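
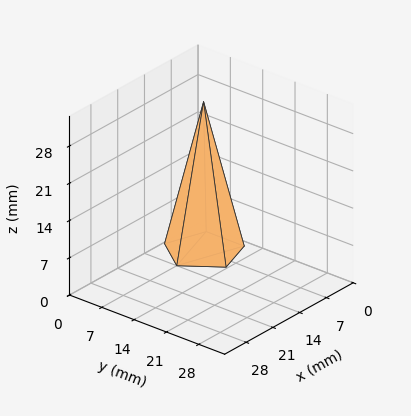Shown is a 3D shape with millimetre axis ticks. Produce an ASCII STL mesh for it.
Reading the render: the shape is a regular 5-sided pyramid, base circumscribed radius ≈ 7 mm, apex at z ≈ 28 mm (dimensions read to the nearest mm from the axis ticks). For the STL, each face is triangulated and given an outward normal.

solid part
  facet normal 0.0000 0.0000 -1.0000
    outer loop
      vertex 1.34 11.11 0.00
      vertex 9.16 13.66 0.00
      vertex 14.00 7.00 0.00
    endloop
  endfacet
  facet normal 0.0000 0.0000 -1.0000
    outer loop
      vertex 1.34 2.89 0.00
      vertex 1.34 11.11 0.00
      vertex 14.00 7.00 0.00
    endloop
  endfacet
  facet normal 0.0000 0.0000 -1.0000
    outer loop
      vertex 9.16 0.34 0.00
      vertex 1.34 2.89 0.00
      vertex 14.00 7.00 0.00
    endloop
  endfacet
  facet normal 0.7929 0.5762 0.1982
    outer loop
      vertex 14.00 7.00 0.00
      vertex 9.16 13.66 0.00
      vertex 7.00 7.00 28.00
    endloop
  endfacet
  facet normal -0.3039 0.9319 0.1982
    outer loop
      vertex 9.16 13.66 0.00
      vertex 1.34 11.11 0.00
      vertex 7.00 7.00 28.00
    endloop
  endfacet
  facet normal -0.9802 0.0000 0.1981
    outer loop
      vertex 1.34 11.11 0.00
      vertex 1.34 2.89 0.00
      vertex 7.00 7.00 28.00
    endloop
  endfacet
  facet normal -0.3039 -0.9319 0.1982
    outer loop
      vertex 1.34 2.89 0.00
      vertex 9.16 0.34 0.00
      vertex 7.00 7.00 28.00
    endloop
  endfacet
  facet normal 0.7929 -0.5762 0.1982
    outer loop
      vertex 9.16 0.34 0.00
      vertex 14.00 7.00 0.00
      vertex 7.00 7.00 28.00
    endloop
  endfacet
endsolid part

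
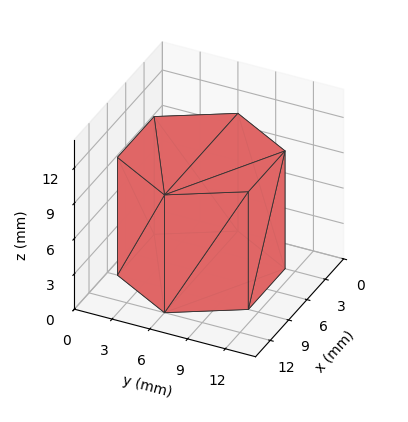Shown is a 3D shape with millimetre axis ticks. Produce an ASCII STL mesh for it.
Reading the render: the shape is a regular 6-sided prism (a cylinder approximated with 6 flat sides), circumscribed radius ≈ 6 mm, height ≈ 10 mm (dimensions read to the nearest mm from the axis ticks). For the STL, each face is triangulated and given an outward normal.

solid part
  facet normal 0.0000 0.0000 -1.0000
    outer loop
      vertex 3.0 11.2 0.0
      vertex 9.0 11.2 0.0
      vertex 12.0 6.0 0.0
    endloop
  endfacet
  facet normal 0.0000 0.0000 -1.0000
    outer loop
      vertex 0.0 6.0 0.0
      vertex 3.0 11.2 0.0
      vertex 12.0 6.0 0.0
    endloop
  endfacet
  facet normal 0.0000 0.0000 -1.0000
    outer loop
      vertex 3.0 0.8 0.0
      vertex 0.0 6.0 0.0
      vertex 12.0 6.0 0.0
    endloop
  endfacet
  facet normal 0.0000 0.0000 -1.0000
    outer loop
      vertex 9.0 0.8 0.0
      vertex 3.0 0.8 0.0
      vertex 12.0 6.0 0.0
    endloop
  endfacet
  facet normal 0.0000 0.0000 1.0000
    outer loop
      vertex 12.0 6.0 10.0
      vertex 9.0 11.2 10.0
      vertex 3.0 11.2 10.0
    endloop
  endfacet
  facet normal 0.0000 0.0000 1.0000
    outer loop
      vertex 12.0 6.0 10.0
      vertex 3.0 11.2 10.0
      vertex 0.0 6.0 10.0
    endloop
  endfacet
  facet normal 0.0000 0.0000 1.0000
    outer loop
      vertex 12.0 6.0 10.0
      vertex 0.0 6.0 10.0
      vertex 3.0 0.8 10.0
    endloop
  endfacet
  facet normal 0.0000 0.0000 1.0000
    outer loop
      vertex 12.0 6.0 10.0
      vertex 3.0 0.8 10.0
      vertex 9.0 0.8 10.0
    endloop
  endfacet
  facet normal 0.8662 0.4997 0.0000
    outer loop
      vertex 12.0 6.0 0.0
      vertex 9.0 11.2 0.0
      vertex 9.0 11.2 10.0
    endloop
  endfacet
  facet normal 0.8662 0.4997 0.0000
    outer loop
      vertex 12.0 6.0 0.0
      vertex 9.0 11.2 10.0
      vertex 12.0 6.0 10.0
    endloop
  endfacet
  facet normal 0.0000 1.0000 0.0000
    outer loop
      vertex 9.0 11.2 0.0
      vertex 3.0 11.2 0.0
      vertex 3.0 11.2 10.0
    endloop
  endfacet
  facet normal 0.0000 1.0000 0.0000
    outer loop
      vertex 9.0 11.2 0.0
      vertex 3.0 11.2 10.0
      vertex 9.0 11.2 10.0
    endloop
  endfacet
  facet normal -0.8662 0.4997 0.0000
    outer loop
      vertex 3.0 11.2 0.0
      vertex 0.0 6.0 0.0
      vertex 0.0 6.0 10.0
    endloop
  endfacet
  facet normal -0.8662 0.4997 0.0000
    outer loop
      vertex 3.0 11.2 0.0
      vertex 0.0 6.0 10.0
      vertex 3.0 11.2 10.0
    endloop
  endfacet
  facet normal -0.8662 -0.4997 0.0000
    outer loop
      vertex 0.0 6.0 0.0
      vertex 3.0 0.8 0.0
      vertex 3.0 0.8 10.0
    endloop
  endfacet
  facet normal -0.8662 -0.4997 0.0000
    outer loop
      vertex 0.0 6.0 0.0
      vertex 3.0 0.8 10.0
      vertex 0.0 6.0 10.0
    endloop
  endfacet
  facet normal 0.0000 -1.0000 0.0000
    outer loop
      vertex 3.0 0.8 0.0
      vertex 9.0 0.8 0.0
      vertex 9.0 0.8 10.0
    endloop
  endfacet
  facet normal 0.0000 -1.0000 0.0000
    outer loop
      vertex 3.0 0.8 0.0
      vertex 9.0 0.8 10.0
      vertex 3.0 0.8 10.0
    endloop
  endfacet
  facet normal 0.8662 -0.4997 0.0000
    outer loop
      vertex 9.0 0.8 0.0
      vertex 12.0 6.0 0.0
      vertex 12.0 6.0 10.0
    endloop
  endfacet
  facet normal 0.8662 -0.4997 0.0000
    outer loop
      vertex 9.0 0.8 0.0
      vertex 12.0 6.0 10.0
      vertex 9.0 0.8 10.0
    endloop
  endfacet
endsolid part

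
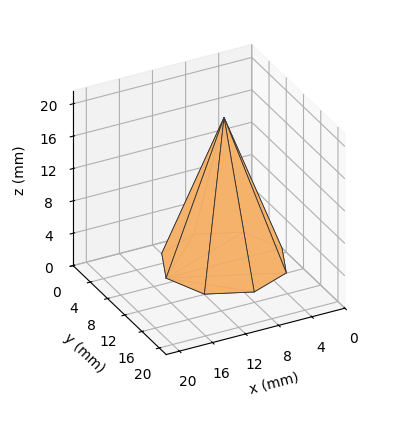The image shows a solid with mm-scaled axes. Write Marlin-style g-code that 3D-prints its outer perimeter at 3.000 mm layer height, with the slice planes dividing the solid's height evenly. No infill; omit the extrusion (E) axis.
Reading the render: the shape is a regular 8-sided pyramid, base circumscribed radius ≈ 7 mm, apex at z ≈ 18 mm (dimensions read to the nearest mm from the axis ticks). For the g-code, the solid's height is divided into equal slices at the stated Δz and each level perimeter traced with G1 moves after a G0 lift.

; perimeter-only toolpath
G21 ; units = mm
G90 ; absolute positioning
G28 ; home
; layer 1
G0 Z3.000
G0 X12.833 Y7.000
G1 X11.125 Y11.125
G1 X7.000 Y12.833
G1 X2.875 Y11.125
G1 X1.167 Y7.000
G1 X2.875 Y2.875
G1 X7.000 Y1.167
G1 X11.125 Y2.875
G1 X12.833 Y7.000
; layer 2
G0 Z6.000
G0 X11.667 Y7.000
G1 X10.300 Y10.300
G1 X7.000 Y11.667
G1 X3.700 Y10.300
G1 X2.333 Y7.000
G1 X3.700 Y3.700
G1 X7.000 Y2.333
G1 X10.300 Y3.700
G1 X11.667 Y7.000
; layer 3
G0 Z9.000
G0 X10.500 Y7.000
G1 X9.475 Y9.475
G1 X7.000 Y10.500
G1 X4.525 Y9.475
G1 X3.500 Y7.000
G1 X4.525 Y4.525
G1 X7.000 Y3.500
G1 X9.475 Y4.525
G1 X10.500 Y7.000
; layer 4
G0 Z12.000
G0 X9.333 Y7.000
G1 X8.650 Y8.650
G1 X7.000 Y9.333
G1 X5.350 Y8.650
G1 X4.667 Y7.000
G1 X5.350 Y5.350
G1 X7.000 Y4.667
G1 X8.650 Y5.350
G1 X9.333 Y7.000
; layer 5
G0 Z15.000
G0 X8.167 Y7.000
G1 X7.825 Y7.825
G1 X7.000 Y8.167
G1 X6.175 Y7.825
G1 X5.833 Y7.000
G1 X6.175 Y6.175
G1 X7.000 Y5.833
G1 X7.825 Y6.175
G1 X8.167 Y7.000
M2 ; end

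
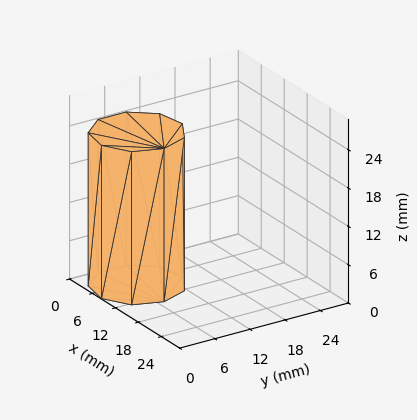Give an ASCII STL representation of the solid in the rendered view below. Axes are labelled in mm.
Reading the render: the shape is a regular 9-sided prism (a cylinder approximated with 9 flat sides), circumscribed radius ≈ 7 mm, height ≈ 24 mm (dimensions read to the nearest mm from the axis ticks). For the STL, each face is triangulated and given an outward normal.

solid part
  facet normal 0.0000 0.0000 -1.0000
    outer loop
      vertex 8.2 13.9 0.0
      vertex 12.4 11.5 0.0
      vertex 14.0 7.0 0.0
    endloop
  endfacet
  facet normal 0.0000 0.0000 -1.0000
    outer loop
      vertex 3.5 13.1 0.0
      vertex 8.2 13.9 0.0
      vertex 14.0 7.0 0.0
    endloop
  endfacet
  facet normal 0.0000 0.0000 -1.0000
    outer loop
      vertex 0.4 9.4 0.0
      vertex 3.5 13.1 0.0
      vertex 14.0 7.0 0.0
    endloop
  endfacet
  facet normal 0.0000 0.0000 -1.0000
    outer loop
      vertex 0.4 4.6 0.0
      vertex 0.4 9.4 0.0
      vertex 14.0 7.0 0.0
    endloop
  endfacet
  facet normal 0.0000 0.0000 -1.0000
    outer loop
      vertex 3.5 0.9 0.0
      vertex 0.4 4.6 0.0
      vertex 14.0 7.0 0.0
    endloop
  endfacet
  facet normal 0.0000 0.0000 -1.0000
    outer loop
      vertex 8.2 0.1 0.0
      vertex 3.5 0.9 0.0
      vertex 14.0 7.0 0.0
    endloop
  endfacet
  facet normal 0.0000 0.0000 -1.0000
    outer loop
      vertex 12.4 2.5 0.0
      vertex 8.2 0.1 0.0
      vertex 14.0 7.0 0.0
    endloop
  endfacet
  facet normal 0.0000 0.0000 1.0000
    outer loop
      vertex 14.0 7.0 24.0
      vertex 12.4 11.5 24.0
      vertex 8.2 13.9 24.0
    endloop
  endfacet
  facet normal 0.0000 0.0000 1.0000
    outer loop
      vertex 14.0 7.0 24.0
      vertex 8.2 13.9 24.0
      vertex 3.5 13.1 24.0
    endloop
  endfacet
  facet normal 0.0000 0.0000 1.0000
    outer loop
      vertex 14.0 7.0 24.0
      vertex 3.5 13.1 24.0
      vertex 0.4 9.4 24.0
    endloop
  endfacet
  facet normal 0.0000 0.0000 1.0000
    outer loop
      vertex 14.0 7.0 24.0
      vertex 0.4 9.4 24.0
      vertex 0.4 4.6 24.0
    endloop
  endfacet
  facet normal 0.0000 0.0000 1.0000
    outer loop
      vertex 14.0 7.0 24.0
      vertex 0.4 4.6 24.0
      vertex 3.5 0.9 24.0
    endloop
  endfacet
  facet normal 0.0000 0.0000 1.0000
    outer loop
      vertex 14.0 7.0 24.0
      vertex 3.5 0.9 24.0
      vertex 8.2 0.1 24.0
    endloop
  endfacet
  facet normal 0.0000 0.0000 1.0000
    outer loop
      vertex 14.0 7.0 24.0
      vertex 8.2 0.1 24.0
      vertex 12.4 2.5 24.0
    endloop
  endfacet
  facet normal 0.9422 0.3350 0.0000
    outer loop
      vertex 14.0 7.0 0.0
      vertex 12.4 11.5 0.0
      vertex 12.4 11.5 24.0
    endloop
  endfacet
  facet normal 0.9422 0.3350 0.0000
    outer loop
      vertex 14.0 7.0 0.0
      vertex 12.4 11.5 24.0
      vertex 14.0 7.0 24.0
    endloop
  endfacet
  facet normal 0.4961 0.8682 0.0000
    outer loop
      vertex 12.4 11.5 0.0
      vertex 8.2 13.9 0.0
      vertex 8.2 13.9 24.0
    endloop
  endfacet
  facet normal 0.4961 0.8682 0.0000
    outer loop
      vertex 12.4 11.5 0.0
      vertex 8.2 13.9 24.0
      vertex 12.4 11.5 24.0
    endloop
  endfacet
  facet normal -0.1678 0.9858 0.0000
    outer loop
      vertex 8.2 13.9 0.0
      vertex 3.5 13.1 0.0
      vertex 3.5 13.1 24.0
    endloop
  endfacet
  facet normal -0.1678 0.9858 0.0000
    outer loop
      vertex 8.2 13.9 0.0
      vertex 3.5 13.1 24.0
      vertex 8.2 13.9 24.0
    endloop
  endfacet
  facet normal -0.7665 0.6422 0.0000
    outer loop
      vertex 3.5 13.1 0.0
      vertex 0.4 9.4 0.0
      vertex 0.4 9.4 24.0
    endloop
  endfacet
  facet normal -0.7665 0.6422 0.0000
    outer loop
      vertex 3.5 13.1 0.0
      vertex 0.4 9.4 24.0
      vertex 3.5 13.1 24.0
    endloop
  endfacet
  facet normal -1.0000 0.0000 0.0000
    outer loop
      vertex 0.4 9.4 0.0
      vertex 0.4 4.6 0.0
      vertex 0.4 4.6 24.0
    endloop
  endfacet
  facet normal -1.0000 0.0000 0.0000
    outer loop
      vertex 0.4 9.4 0.0
      vertex 0.4 4.6 24.0
      vertex 0.4 9.4 24.0
    endloop
  endfacet
  facet normal -0.7665 -0.6422 0.0000
    outer loop
      vertex 0.4 4.6 0.0
      vertex 3.5 0.9 0.0
      vertex 3.5 0.9 24.0
    endloop
  endfacet
  facet normal -0.7665 -0.6422 0.0000
    outer loop
      vertex 0.4 4.6 0.0
      vertex 3.5 0.9 24.0
      vertex 0.4 4.6 24.0
    endloop
  endfacet
  facet normal -0.1678 -0.9858 0.0000
    outer loop
      vertex 3.5 0.9 0.0
      vertex 8.2 0.1 0.0
      vertex 8.2 0.1 24.0
    endloop
  endfacet
  facet normal -0.1678 -0.9858 0.0000
    outer loop
      vertex 3.5 0.9 0.0
      vertex 8.2 0.1 24.0
      vertex 3.5 0.9 24.0
    endloop
  endfacet
  facet normal 0.4961 -0.8682 0.0000
    outer loop
      vertex 8.2 0.1 0.0
      vertex 12.4 2.5 0.0
      vertex 12.4 2.5 24.0
    endloop
  endfacet
  facet normal 0.4961 -0.8682 0.0000
    outer loop
      vertex 8.2 0.1 0.0
      vertex 12.4 2.5 24.0
      vertex 8.2 0.1 24.0
    endloop
  endfacet
  facet normal 0.9422 -0.3350 0.0000
    outer loop
      vertex 12.4 2.5 0.0
      vertex 14.0 7.0 0.0
      vertex 14.0 7.0 24.0
    endloop
  endfacet
  facet normal 0.9422 -0.3350 0.0000
    outer loop
      vertex 12.4 2.5 0.0
      vertex 14.0 7.0 24.0
      vertex 12.4 2.5 24.0
    endloop
  endfacet
endsolid part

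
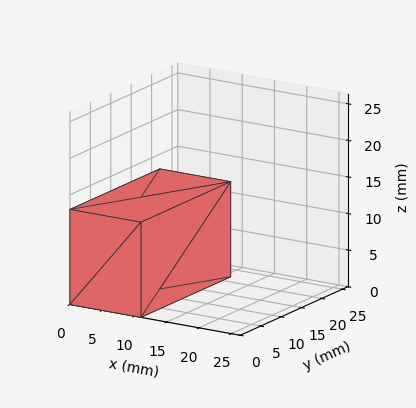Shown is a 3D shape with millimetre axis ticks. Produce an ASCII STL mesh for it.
Reading the render: the shape is a rectangular box, roughly 11 × 22 mm footprint and 13 mm tall (dimensions read to the nearest mm from the axis ticks). For the STL, each face is triangulated and given an outward normal.

solid part
  facet normal 0.0000 0.0000 -1.0000
    outer loop
      vertex 11.00 22.00 0.00
      vertex 11.00 0.00 0.00
      vertex 0.00 0.00 0.00
    endloop
  endfacet
  facet normal 0.0000 0.0000 -1.0000
    outer loop
      vertex 0.00 22.00 0.00
      vertex 11.00 22.00 0.00
      vertex 0.00 0.00 0.00
    endloop
  endfacet
  facet normal 0.0000 0.0000 1.0000
    outer loop
      vertex 0.00 0.00 13.00
      vertex 11.00 0.00 13.00
      vertex 11.00 22.00 13.00
    endloop
  endfacet
  facet normal 0.0000 0.0000 1.0000
    outer loop
      vertex 0.00 0.00 13.00
      vertex 11.00 22.00 13.00
      vertex 0.00 22.00 13.00
    endloop
  endfacet
  facet normal 0.0000 -1.0000 0.0000
    outer loop
      vertex 0.00 0.00 0.00
      vertex 11.00 0.00 0.00
      vertex 11.00 0.00 13.00
    endloop
  endfacet
  facet normal 0.0000 -1.0000 0.0000
    outer loop
      vertex 0.00 0.00 0.00
      vertex 11.00 0.00 13.00
      vertex 0.00 0.00 13.00
    endloop
  endfacet
  facet normal 0.0000 1.0000 0.0000
    outer loop
      vertex 11.00 22.00 13.00
      vertex 11.00 22.00 0.00
      vertex 0.00 22.00 0.00
    endloop
  endfacet
  facet normal 0.0000 1.0000 0.0000
    outer loop
      vertex 0.00 22.00 13.00
      vertex 11.00 22.00 13.00
      vertex 0.00 22.00 0.00
    endloop
  endfacet
  facet normal -1.0000 0.0000 0.0000
    outer loop
      vertex 0.00 22.00 13.00
      vertex 0.00 22.00 0.00
      vertex 0.00 0.00 0.00
    endloop
  endfacet
  facet normal -1.0000 0.0000 0.0000
    outer loop
      vertex 0.00 0.00 13.00
      vertex 0.00 22.00 13.00
      vertex 0.00 0.00 0.00
    endloop
  endfacet
  facet normal 1.0000 0.0000 0.0000
    outer loop
      vertex 11.00 0.00 0.00
      vertex 11.00 22.00 0.00
      vertex 11.00 22.00 13.00
    endloop
  endfacet
  facet normal 1.0000 0.0000 0.0000
    outer loop
      vertex 11.00 0.00 0.00
      vertex 11.00 22.00 13.00
      vertex 11.00 0.00 13.00
    endloop
  endfacet
endsolid part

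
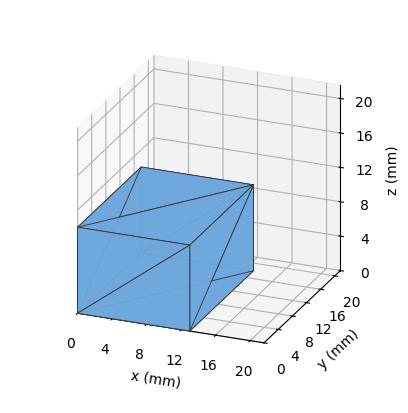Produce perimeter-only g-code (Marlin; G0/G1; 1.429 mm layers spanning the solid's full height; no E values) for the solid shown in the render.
Reading the render: the shape is a rectangular box, roughly 13 × 18 mm footprint and 10 mm tall (dimensions read to the nearest mm from the axis ticks). For the g-code, the solid's height is divided into equal slices at the stated Δz and each level perimeter traced with G1 moves after a G0 lift.

; perimeter-only toolpath
G21 ; units = mm
G90 ; absolute positioning
G28 ; home
; layer 1
G0 Z1.429
G0 X0.000 Y0.000
G1 X13.000 Y0.000
G1 X13.000 Y18.000
G1 X0.000 Y18.000
G1 X0.000 Y0.000
; layer 2
G0 Z2.857
G0 X0.000 Y0.000
G1 X13.000 Y0.000
G1 X13.000 Y18.000
G1 X0.000 Y18.000
G1 X0.000 Y0.000
; layer 3
G0 Z4.286
G0 X0.000 Y0.000
G1 X13.000 Y0.000
G1 X13.000 Y18.000
G1 X0.000 Y18.000
G1 X0.000 Y0.000
; layer 4
G0 Z5.714
G0 X0.000 Y0.000
G1 X13.000 Y0.000
G1 X13.000 Y18.000
G1 X0.000 Y18.000
G1 X0.000 Y0.000
; layer 5
G0 Z7.143
G0 X0.000 Y0.000
G1 X13.000 Y0.000
G1 X13.000 Y18.000
G1 X0.000 Y18.000
G1 X0.000 Y0.000
; layer 6
G0 Z8.571
G0 X0.000 Y0.000
G1 X13.000 Y0.000
G1 X13.000 Y18.000
G1 X0.000 Y18.000
G1 X0.000 Y0.000
; layer 7
G0 Z10.000
G0 X0.000 Y0.000
G1 X13.000 Y0.000
G1 X13.000 Y18.000
G1 X0.000 Y18.000
G1 X0.000 Y0.000
M2 ; end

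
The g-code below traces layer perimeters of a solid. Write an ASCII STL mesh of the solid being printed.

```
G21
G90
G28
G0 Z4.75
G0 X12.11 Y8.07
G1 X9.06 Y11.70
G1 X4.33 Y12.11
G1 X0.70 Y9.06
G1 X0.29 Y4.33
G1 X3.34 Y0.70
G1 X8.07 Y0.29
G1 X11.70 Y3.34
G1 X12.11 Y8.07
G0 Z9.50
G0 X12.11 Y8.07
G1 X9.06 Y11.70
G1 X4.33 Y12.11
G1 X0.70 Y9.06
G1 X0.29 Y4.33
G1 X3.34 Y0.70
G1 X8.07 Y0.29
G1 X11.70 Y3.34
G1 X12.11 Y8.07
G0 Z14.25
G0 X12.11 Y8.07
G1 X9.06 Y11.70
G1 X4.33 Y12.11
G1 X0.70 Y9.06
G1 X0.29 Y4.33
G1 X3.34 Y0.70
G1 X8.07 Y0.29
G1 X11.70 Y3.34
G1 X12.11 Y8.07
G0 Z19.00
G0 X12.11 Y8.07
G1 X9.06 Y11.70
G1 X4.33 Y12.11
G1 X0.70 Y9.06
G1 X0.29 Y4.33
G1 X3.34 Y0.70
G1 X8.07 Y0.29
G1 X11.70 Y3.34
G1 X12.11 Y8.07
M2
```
solid part
  facet normal 0.0000 0.0000 -1.0000
    outer loop
      vertex 4.33 12.11 0.00
      vertex 9.06 11.70 0.00
      vertex 12.11 8.07 0.00
    endloop
  endfacet
  facet normal 0.0000 0.0000 -1.0000
    outer loop
      vertex 0.70 9.06 0.00
      vertex 4.33 12.11 0.00
      vertex 12.11 8.07 0.00
    endloop
  endfacet
  facet normal 0.0000 0.0000 -1.0000
    outer loop
      vertex 0.29 4.33 0.00
      vertex 0.70 9.06 0.00
      vertex 12.11 8.07 0.00
    endloop
  endfacet
  facet normal 0.0000 0.0000 -1.0000
    outer loop
      vertex 3.34 0.70 0.00
      vertex 0.29 4.33 0.00
      vertex 12.11 8.07 0.00
    endloop
  endfacet
  facet normal 0.0000 0.0000 -1.0000
    outer loop
      vertex 8.07 0.29 0.00
      vertex 3.34 0.70 0.00
      vertex 12.11 8.07 0.00
    endloop
  endfacet
  facet normal 0.0000 0.0000 -1.0000
    outer loop
      vertex 11.70 3.34 0.00
      vertex 8.07 0.29 0.00
      vertex 12.11 8.07 0.00
    endloop
  endfacet
  facet normal 0.0000 0.0000 1.0000
    outer loop
      vertex 12.11 8.07 19.00
      vertex 9.06 11.70 19.00
      vertex 4.33 12.11 19.00
    endloop
  endfacet
  facet normal 0.0000 0.0000 1.0000
    outer loop
      vertex 12.11 8.07 19.00
      vertex 4.33 12.11 19.00
      vertex 0.70 9.06 19.00
    endloop
  endfacet
  facet normal 0.0000 0.0000 1.0000
    outer loop
      vertex 12.11 8.07 19.00
      vertex 0.70 9.06 19.00
      vertex 0.29 4.33 19.00
    endloop
  endfacet
  facet normal 0.0000 0.0000 1.0000
    outer loop
      vertex 12.11 8.07 19.00
      vertex 0.29 4.33 19.00
      vertex 3.34 0.70 19.00
    endloop
  endfacet
  facet normal 0.0000 0.0000 1.0000
    outer loop
      vertex 12.11 8.07 19.00
      vertex 3.34 0.70 19.00
      vertex 8.07 0.29 19.00
    endloop
  endfacet
  facet normal 0.0000 0.0000 1.0000
    outer loop
      vertex 12.11 8.07 19.00
      vertex 8.07 0.29 19.00
      vertex 11.70 3.34 19.00
    endloop
  endfacet
  facet normal 0.7656 0.6433 0.0000
    outer loop
      vertex 12.11 8.07 0.00
      vertex 9.06 11.70 0.00
      vertex 9.06 11.70 19.00
    endloop
  endfacet
  facet normal 0.7656 0.6433 0.0000
    outer loop
      vertex 12.11 8.07 0.00
      vertex 9.06 11.70 19.00
      vertex 12.11 8.07 19.00
    endloop
  endfacet
  facet normal 0.0864 0.9963 0.0000
    outer loop
      vertex 9.06 11.70 0.00
      vertex 4.33 12.11 0.00
      vertex 4.33 12.11 19.00
    endloop
  endfacet
  facet normal 0.0864 0.9963 0.0000
    outer loop
      vertex 9.06 11.70 0.00
      vertex 4.33 12.11 19.00
      vertex 9.06 11.70 19.00
    endloop
  endfacet
  facet normal -0.6433 0.7656 0.0000
    outer loop
      vertex 4.33 12.11 0.00
      vertex 0.70 9.06 0.00
      vertex 0.70 9.06 19.00
    endloop
  endfacet
  facet normal -0.6433 0.7656 0.0000
    outer loop
      vertex 4.33 12.11 0.00
      vertex 0.70 9.06 19.00
      vertex 4.33 12.11 19.00
    endloop
  endfacet
  facet normal -0.9963 0.0864 0.0000
    outer loop
      vertex 0.70 9.06 0.00
      vertex 0.29 4.33 0.00
      vertex 0.29 4.33 19.00
    endloop
  endfacet
  facet normal -0.9963 0.0864 0.0000
    outer loop
      vertex 0.70 9.06 0.00
      vertex 0.29 4.33 19.00
      vertex 0.70 9.06 19.00
    endloop
  endfacet
  facet normal -0.7656 -0.6433 0.0000
    outer loop
      vertex 0.29 4.33 0.00
      vertex 3.34 0.70 0.00
      vertex 3.34 0.70 19.00
    endloop
  endfacet
  facet normal -0.7656 -0.6433 0.0000
    outer loop
      vertex 0.29 4.33 0.00
      vertex 3.34 0.70 19.00
      vertex 0.29 4.33 19.00
    endloop
  endfacet
  facet normal -0.0864 -0.9963 0.0000
    outer loop
      vertex 3.34 0.70 0.00
      vertex 8.07 0.29 0.00
      vertex 8.07 0.29 19.00
    endloop
  endfacet
  facet normal -0.0864 -0.9963 0.0000
    outer loop
      vertex 3.34 0.70 0.00
      vertex 8.07 0.29 19.00
      vertex 3.34 0.70 19.00
    endloop
  endfacet
  facet normal 0.6433 -0.7656 0.0000
    outer loop
      vertex 8.07 0.29 0.00
      vertex 11.70 3.34 0.00
      vertex 11.70 3.34 19.00
    endloop
  endfacet
  facet normal 0.6433 -0.7656 0.0000
    outer loop
      vertex 8.07 0.29 0.00
      vertex 11.70 3.34 19.00
      vertex 8.07 0.29 19.00
    endloop
  endfacet
  facet normal 0.9963 -0.0864 0.0000
    outer loop
      vertex 11.70 3.34 0.00
      vertex 12.11 8.07 0.00
      vertex 12.11 8.07 19.00
    endloop
  endfacet
  facet normal 0.9963 -0.0864 0.0000
    outer loop
      vertex 11.70 3.34 0.00
      vertex 12.11 8.07 19.00
      vertex 11.70 3.34 19.00
    endloop
  endfacet
endsolid part

The G0 Z moves step by Δz≈4.75 mm. Every layer's G1 loop is the same polygon, so the solid is a straight extrusion of it from z=0 to z≈19. Closing with flat bottom and top caps and triangulating gives 28 facets — a regular 8-sided prism (a cylinder approximated with 8 flat sides), circumscribed radius ≈ 6.2 mm, height ≈ 19 mm.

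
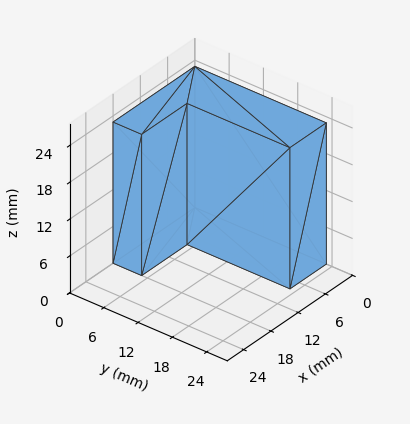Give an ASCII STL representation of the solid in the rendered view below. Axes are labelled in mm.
Reading the render: the shape is an L-shaped prism: outer 18 × 23 mm, arm thicknesses ≈ 5 mm (horizontal) and 8 mm (vertical), extruded 23 mm in z (dimensions read to the nearest mm from the axis ticks). For the STL, each face is triangulated and given an outward normal.

solid part
  facet normal 0.0000 0.0000 -1.0000
    outer loop
      vertex 18.0 5.0 0.0
      vertex 18.0 0.0 0.0
      vertex 0.0 0.0 0.0
    endloop
  endfacet
  facet normal 0.0000 0.0000 -1.0000
    outer loop
      vertex 8.0 5.0 0.0
      vertex 18.0 5.0 0.0
      vertex 0.0 0.0 0.0
    endloop
  endfacet
  facet normal 0.0000 0.0000 -1.0000
    outer loop
      vertex 8.0 23.0 0.0
      vertex 8.0 5.0 0.0
      vertex 0.0 0.0 0.0
    endloop
  endfacet
  facet normal 0.0000 0.0000 -1.0000
    outer loop
      vertex 0.0 23.0 0.0
      vertex 8.0 23.0 0.0
      vertex 0.0 0.0 0.0
    endloop
  endfacet
  facet normal 0.0000 0.0000 1.0000
    outer loop
      vertex 0.0 0.0 23.0
      vertex 18.0 0.0 23.0
      vertex 18.0 5.0 23.0
    endloop
  endfacet
  facet normal 0.0000 0.0000 1.0000
    outer loop
      vertex 0.0 0.0 23.0
      vertex 18.0 5.0 23.0
      vertex 8.0 5.0 23.0
    endloop
  endfacet
  facet normal 0.0000 0.0000 1.0000
    outer loop
      vertex 0.0 0.0 23.0
      vertex 8.0 5.0 23.0
      vertex 8.0 23.0 23.0
    endloop
  endfacet
  facet normal 0.0000 0.0000 1.0000
    outer loop
      vertex 0.0 0.0 23.0
      vertex 8.0 23.0 23.0
      vertex 0.0 23.0 23.0
    endloop
  endfacet
  facet normal 0.0000 -1.0000 0.0000
    outer loop
      vertex 0.0 0.0 0.0
      vertex 18.0 0.0 0.0
      vertex 18.0 0.0 23.0
    endloop
  endfacet
  facet normal 0.0000 -1.0000 0.0000
    outer loop
      vertex 0.0 0.0 0.0
      vertex 18.0 0.0 23.0
      vertex 0.0 0.0 23.0
    endloop
  endfacet
  facet normal 1.0000 0.0000 0.0000
    outer loop
      vertex 18.0 0.0 0.0
      vertex 18.0 5.0 0.0
      vertex 18.0 5.0 23.0
    endloop
  endfacet
  facet normal 1.0000 0.0000 0.0000
    outer loop
      vertex 18.0 0.0 0.0
      vertex 18.0 5.0 23.0
      vertex 18.0 0.0 23.0
    endloop
  endfacet
  facet normal 0.0000 1.0000 0.0000
    outer loop
      vertex 18.0 5.0 0.0
      vertex 8.0 5.0 0.0
      vertex 8.0 5.0 23.0
    endloop
  endfacet
  facet normal 0.0000 1.0000 0.0000
    outer loop
      vertex 18.0 5.0 0.0
      vertex 8.0 5.0 23.0
      vertex 18.0 5.0 23.0
    endloop
  endfacet
  facet normal 1.0000 0.0000 0.0000
    outer loop
      vertex 8.0 5.0 0.0
      vertex 8.0 23.0 0.0
      vertex 8.0 23.0 23.0
    endloop
  endfacet
  facet normal 1.0000 0.0000 0.0000
    outer loop
      vertex 8.0 5.0 0.0
      vertex 8.0 23.0 23.0
      vertex 8.0 5.0 23.0
    endloop
  endfacet
  facet normal 0.0000 1.0000 0.0000
    outer loop
      vertex 8.0 23.0 0.0
      vertex 0.0 23.0 0.0
      vertex 0.0 23.0 23.0
    endloop
  endfacet
  facet normal 0.0000 1.0000 0.0000
    outer loop
      vertex 8.0 23.0 0.0
      vertex 0.0 23.0 23.0
      vertex 8.0 23.0 23.0
    endloop
  endfacet
  facet normal -1.0000 0.0000 0.0000
    outer loop
      vertex 0.0 23.0 0.0
      vertex 0.0 0.0 0.0
      vertex 0.0 0.0 23.0
    endloop
  endfacet
  facet normal -1.0000 0.0000 0.0000
    outer loop
      vertex 0.0 23.0 0.0
      vertex 0.0 0.0 23.0
      vertex 0.0 23.0 23.0
    endloop
  endfacet
endsolid part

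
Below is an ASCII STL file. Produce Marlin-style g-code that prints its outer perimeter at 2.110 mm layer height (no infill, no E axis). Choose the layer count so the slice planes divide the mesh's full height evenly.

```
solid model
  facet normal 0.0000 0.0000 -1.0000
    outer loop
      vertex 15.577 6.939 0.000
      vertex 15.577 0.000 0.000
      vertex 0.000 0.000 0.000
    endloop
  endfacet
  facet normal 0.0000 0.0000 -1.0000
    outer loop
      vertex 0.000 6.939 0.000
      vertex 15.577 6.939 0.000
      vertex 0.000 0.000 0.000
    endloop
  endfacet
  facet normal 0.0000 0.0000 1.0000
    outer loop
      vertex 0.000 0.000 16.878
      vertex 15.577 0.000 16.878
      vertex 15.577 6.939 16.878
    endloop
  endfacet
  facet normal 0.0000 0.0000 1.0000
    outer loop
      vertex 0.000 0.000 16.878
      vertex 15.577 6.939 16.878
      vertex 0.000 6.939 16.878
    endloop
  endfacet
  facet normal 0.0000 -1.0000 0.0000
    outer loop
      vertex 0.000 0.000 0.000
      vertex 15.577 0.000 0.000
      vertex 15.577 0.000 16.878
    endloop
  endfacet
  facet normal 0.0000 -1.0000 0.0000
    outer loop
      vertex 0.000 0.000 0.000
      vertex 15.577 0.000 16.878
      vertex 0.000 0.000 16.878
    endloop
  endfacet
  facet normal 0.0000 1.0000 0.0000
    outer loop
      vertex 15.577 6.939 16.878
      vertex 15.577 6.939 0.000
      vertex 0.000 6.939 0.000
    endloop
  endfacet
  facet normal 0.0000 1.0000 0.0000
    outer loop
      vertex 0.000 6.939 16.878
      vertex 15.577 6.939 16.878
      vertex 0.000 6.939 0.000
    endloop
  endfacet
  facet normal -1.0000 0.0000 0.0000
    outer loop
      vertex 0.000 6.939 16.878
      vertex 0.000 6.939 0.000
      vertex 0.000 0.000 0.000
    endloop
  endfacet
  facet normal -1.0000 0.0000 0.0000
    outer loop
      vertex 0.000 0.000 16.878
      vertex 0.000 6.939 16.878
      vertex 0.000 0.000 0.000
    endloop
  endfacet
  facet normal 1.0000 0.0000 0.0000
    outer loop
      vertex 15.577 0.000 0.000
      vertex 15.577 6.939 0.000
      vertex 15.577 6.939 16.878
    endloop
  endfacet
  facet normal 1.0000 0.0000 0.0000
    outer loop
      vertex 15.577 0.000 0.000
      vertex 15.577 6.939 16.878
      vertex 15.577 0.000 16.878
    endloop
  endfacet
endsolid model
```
; perimeter-only toolpath
G21 ; units = mm
G90 ; absolute positioning
G28 ; home
; layer 1
G0 Z2.110
G0 X0.000 Y0.000
G1 X15.577 Y0.000
G1 X15.577 Y6.939
G1 X0.000 Y6.939
G1 X0.000 Y0.000
; layer 2
G0 Z4.220
G0 X0.000 Y0.000
G1 X15.577 Y0.000
G1 X15.577 Y6.939
G1 X0.000 Y6.939
G1 X0.000 Y0.000
; layer 3
G0 Z6.329
G0 X0.000 Y0.000
G1 X15.577 Y0.000
G1 X15.577 Y6.939
G1 X0.000 Y6.939
G1 X0.000 Y0.000
; layer 4
G0 Z8.439
G0 X0.000 Y0.000
G1 X15.577 Y0.000
G1 X15.577 Y6.939
G1 X0.000 Y6.939
G1 X0.000 Y0.000
; layer 5
G0 Z10.549
G0 X0.000 Y0.000
G1 X15.577 Y0.000
G1 X15.577 Y6.939
G1 X0.000 Y6.939
G1 X0.000 Y0.000
; layer 6
G0 Z12.659
G0 X0.000 Y0.000
G1 X15.577 Y0.000
G1 X15.577 Y6.939
G1 X0.000 Y6.939
G1 X0.000 Y0.000
; layer 7
G0 Z14.768
G0 X0.000 Y0.000
G1 X15.577 Y0.000
G1 X15.577 Y6.939
G1 X0.000 Y6.939
G1 X0.000 Y0.000
; layer 8
G0 Z16.878
G0 X0.000 Y0.000
G1 X15.577 Y0.000
G1 X15.577 Y6.939
G1 X0.000 Y6.939
G1 X0.000 Y0.000
M2 ; end

The solid is a rectangular box, roughly 15.6 × 6.94 mm footprint and 16.9 mm tall. Slicing at Δz = 2.110 mm — 8 equal slices spanning the solid's height, so layer i sits at z = i·h/8 — gives 8 non-empty perimeters. Each is a 4-segment closed polygon; G0 lifts to the layer z and rapids to the start vertex, then G1 traces the edges.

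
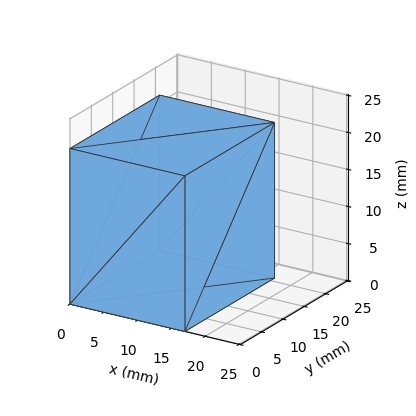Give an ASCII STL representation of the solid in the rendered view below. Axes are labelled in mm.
Reading the render: the shape is a rectangular box, roughly 17 × 21 mm footprint and 21 mm tall (dimensions read to the nearest mm from the axis ticks). For the STL, each face is triangulated and given an outward normal.

solid part
  facet normal 0.0000 0.0000 -1.0000
    outer loop
      vertex 17.0 21.0 0.0
      vertex 17.0 0.0 0.0
      vertex 0.0 0.0 0.0
    endloop
  endfacet
  facet normal 0.0000 0.0000 -1.0000
    outer loop
      vertex 0.0 21.0 0.0
      vertex 17.0 21.0 0.0
      vertex 0.0 0.0 0.0
    endloop
  endfacet
  facet normal 0.0000 0.0000 1.0000
    outer loop
      vertex 0.0 0.0 21.0
      vertex 17.0 0.0 21.0
      vertex 17.0 21.0 21.0
    endloop
  endfacet
  facet normal 0.0000 0.0000 1.0000
    outer loop
      vertex 0.0 0.0 21.0
      vertex 17.0 21.0 21.0
      vertex 0.0 21.0 21.0
    endloop
  endfacet
  facet normal 0.0000 -1.0000 0.0000
    outer loop
      vertex 0.0 0.0 0.0
      vertex 17.0 0.0 0.0
      vertex 17.0 0.0 21.0
    endloop
  endfacet
  facet normal 0.0000 -1.0000 0.0000
    outer loop
      vertex 0.0 0.0 0.0
      vertex 17.0 0.0 21.0
      vertex 0.0 0.0 21.0
    endloop
  endfacet
  facet normal 0.0000 1.0000 0.0000
    outer loop
      vertex 17.0 21.0 21.0
      vertex 17.0 21.0 0.0
      vertex 0.0 21.0 0.0
    endloop
  endfacet
  facet normal 0.0000 1.0000 0.0000
    outer loop
      vertex 0.0 21.0 21.0
      vertex 17.0 21.0 21.0
      vertex 0.0 21.0 0.0
    endloop
  endfacet
  facet normal -1.0000 0.0000 0.0000
    outer loop
      vertex 0.0 21.0 21.0
      vertex 0.0 21.0 0.0
      vertex 0.0 0.0 0.0
    endloop
  endfacet
  facet normal -1.0000 0.0000 0.0000
    outer loop
      vertex 0.0 0.0 21.0
      vertex 0.0 21.0 21.0
      vertex 0.0 0.0 0.0
    endloop
  endfacet
  facet normal 1.0000 0.0000 0.0000
    outer loop
      vertex 17.0 0.0 0.0
      vertex 17.0 21.0 0.0
      vertex 17.0 21.0 21.0
    endloop
  endfacet
  facet normal 1.0000 0.0000 0.0000
    outer loop
      vertex 17.0 0.0 0.0
      vertex 17.0 21.0 21.0
      vertex 17.0 0.0 21.0
    endloop
  endfacet
endsolid part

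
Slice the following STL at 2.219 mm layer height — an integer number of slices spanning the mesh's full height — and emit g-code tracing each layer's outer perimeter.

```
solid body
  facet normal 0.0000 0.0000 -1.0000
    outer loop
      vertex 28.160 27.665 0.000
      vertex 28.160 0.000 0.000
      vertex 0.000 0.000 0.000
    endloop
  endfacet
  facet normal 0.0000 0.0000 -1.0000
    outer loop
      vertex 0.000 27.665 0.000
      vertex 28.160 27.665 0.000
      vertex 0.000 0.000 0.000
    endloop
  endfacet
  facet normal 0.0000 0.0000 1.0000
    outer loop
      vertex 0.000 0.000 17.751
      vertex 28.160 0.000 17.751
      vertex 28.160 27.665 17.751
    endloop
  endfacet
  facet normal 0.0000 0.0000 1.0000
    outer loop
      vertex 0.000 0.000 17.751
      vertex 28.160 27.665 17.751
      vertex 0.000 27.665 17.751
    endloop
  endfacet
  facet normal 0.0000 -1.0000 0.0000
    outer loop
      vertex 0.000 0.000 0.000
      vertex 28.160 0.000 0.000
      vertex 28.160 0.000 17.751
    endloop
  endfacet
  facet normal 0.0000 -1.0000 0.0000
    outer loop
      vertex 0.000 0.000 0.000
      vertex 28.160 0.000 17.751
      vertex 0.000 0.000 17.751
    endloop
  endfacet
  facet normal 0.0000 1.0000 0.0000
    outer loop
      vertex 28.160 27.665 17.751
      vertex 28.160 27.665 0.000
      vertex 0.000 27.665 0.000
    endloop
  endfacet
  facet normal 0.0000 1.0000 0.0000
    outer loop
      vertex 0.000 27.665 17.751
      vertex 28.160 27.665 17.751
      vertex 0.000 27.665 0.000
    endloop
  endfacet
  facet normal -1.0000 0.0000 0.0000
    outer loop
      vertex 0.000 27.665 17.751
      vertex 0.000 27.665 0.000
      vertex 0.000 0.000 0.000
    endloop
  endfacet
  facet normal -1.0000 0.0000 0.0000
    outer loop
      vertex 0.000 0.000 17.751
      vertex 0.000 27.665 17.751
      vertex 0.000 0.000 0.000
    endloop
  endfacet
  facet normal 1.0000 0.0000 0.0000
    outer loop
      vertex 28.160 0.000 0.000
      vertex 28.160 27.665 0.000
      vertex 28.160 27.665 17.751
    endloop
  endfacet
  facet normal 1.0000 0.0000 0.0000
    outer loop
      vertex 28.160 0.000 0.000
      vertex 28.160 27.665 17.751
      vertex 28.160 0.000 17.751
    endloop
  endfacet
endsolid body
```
; perimeter-only toolpath
G21 ; units = mm
G90 ; absolute positioning
G28 ; home
; layer 1
G0 Z2.219
G0 X0.000 Y0.000
G1 X28.160 Y0.000
G1 X28.160 Y27.665
G1 X0.000 Y27.665
G1 X0.000 Y0.000
; layer 2
G0 Z4.438
G0 X0.000 Y0.000
G1 X28.160 Y0.000
G1 X28.160 Y27.665
G1 X0.000 Y27.665
G1 X0.000 Y0.000
; layer 3
G0 Z6.657
G0 X0.000 Y0.000
G1 X28.160 Y0.000
G1 X28.160 Y27.665
G1 X0.000 Y27.665
G1 X0.000 Y0.000
; layer 4
G0 Z8.876
G0 X0.000 Y0.000
G1 X28.160 Y0.000
G1 X28.160 Y27.665
G1 X0.000 Y27.665
G1 X0.000 Y0.000
; layer 5
G0 Z11.094
G0 X0.000 Y0.000
G1 X28.160 Y0.000
G1 X28.160 Y27.665
G1 X0.000 Y27.665
G1 X0.000 Y0.000
; layer 6
G0 Z13.313
G0 X0.000 Y0.000
G1 X28.160 Y0.000
G1 X28.160 Y27.665
G1 X0.000 Y27.665
G1 X0.000 Y0.000
; layer 7
G0 Z15.532
G0 X0.000 Y0.000
G1 X28.160 Y0.000
G1 X28.160 Y27.665
G1 X0.000 Y27.665
G1 X0.000 Y0.000
; layer 8
G0 Z17.751
G0 X0.000 Y0.000
G1 X28.160 Y0.000
G1 X28.160 Y27.665
G1 X0.000 Y27.665
G1 X0.000 Y0.000
M2 ; end

The solid is a rectangular box, roughly 28.2 × 27.7 mm footprint and 17.8 mm tall. Slicing at Δz = 2.219 mm — 8 equal slices spanning the solid's height, so layer i sits at z = i·h/8 — gives 8 non-empty perimeters. Each is a 4-segment closed polygon; G0 lifts to the layer z and rapids to the start vertex, then G1 traces the edges.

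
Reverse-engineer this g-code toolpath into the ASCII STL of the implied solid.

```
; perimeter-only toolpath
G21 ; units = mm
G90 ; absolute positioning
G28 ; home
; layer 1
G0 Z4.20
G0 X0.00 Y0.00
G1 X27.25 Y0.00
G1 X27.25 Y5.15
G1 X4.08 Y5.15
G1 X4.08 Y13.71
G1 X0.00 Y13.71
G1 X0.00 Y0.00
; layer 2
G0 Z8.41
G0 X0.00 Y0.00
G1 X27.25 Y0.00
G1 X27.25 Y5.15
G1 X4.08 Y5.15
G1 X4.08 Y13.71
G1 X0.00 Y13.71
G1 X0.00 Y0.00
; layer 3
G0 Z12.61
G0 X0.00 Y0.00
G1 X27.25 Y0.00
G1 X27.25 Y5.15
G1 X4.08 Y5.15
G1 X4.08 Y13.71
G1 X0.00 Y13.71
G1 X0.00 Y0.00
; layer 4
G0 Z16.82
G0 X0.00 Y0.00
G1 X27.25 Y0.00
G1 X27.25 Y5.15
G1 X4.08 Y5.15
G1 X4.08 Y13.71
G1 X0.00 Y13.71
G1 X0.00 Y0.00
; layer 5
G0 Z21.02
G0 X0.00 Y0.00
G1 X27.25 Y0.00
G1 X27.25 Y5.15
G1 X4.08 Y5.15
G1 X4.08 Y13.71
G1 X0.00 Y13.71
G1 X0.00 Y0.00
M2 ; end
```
solid part
  facet normal 0.0000 0.0000 -1.0000
    outer loop
      vertex 27.25 5.15 0.00
      vertex 27.25 0.00 0.00
      vertex 0.00 0.00 0.00
    endloop
  endfacet
  facet normal 0.0000 0.0000 -1.0000
    outer loop
      vertex 4.08 5.15 0.00
      vertex 27.25 5.15 0.00
      vertex 0.00 0.00 0.00
    endloop
  endfacet
  facet normal 0.0000 0.0000 -1.0000
    outer loop
      vertex 4.08 13.71 0.00
      vertex 4.08 5.15 0.00
      vertex 0.00 0.00 0.00
    endloop
  endfacet
  facet normal 0.0000 0.0000 -1.0000
    outer loop
      vertex 0.00 13.71 0.00
      vertex 4.08 13.71 0.00
      vertex 0.00 0.00 0.00
    endloop
  endfacet
  facet normal 0.0000 0.0000 1.0000
    outer loop
      vertex 0.00 0.00 21.02
      vertex 27.25 0.00 21.02
      vertex 27.25 5.15 21.02
    endloop
  endfacet
  facet normal 0.0000 0.0000 1.0000
    outer loop
      vertex 0.00 0.00 21.02
      vertex 27.25 5.15 21.02
      vertex 4.08 5.15 21.02
    endloop
  endfacet
  facet normal 0.0000 0.0000 1.0000
    outer loop
      vertex 0.00 0.00 21.02
      vertex 4.08 5.15 21.02
      vertex 4.08 13.71 21.02
    endloop
  endfacet
  facet normal 0.0000 0.0000 1.0000
    outer loop
      vertex 0.00 0.00 21.02
      vertex 4.08 13.71 21.02
      vertex 0.00 13.71 21.02
    endloop
  endfacet
  facet normal 0.0000 -1.0000 0.0000
    outer loop
      vertex 0.00 0.00 0.00
      vertex 27.25 0.00 0.00
      vertex 27.25 0.00 21.02
    endloop
  endfacet
  facet normal 0.0000 -1.0000 0.0000
    outer loop
      vertex 0.00 0.00 0.00
      vertex 27.25 0.00 21.02
      vertex 0.00 0.00 21.02
    endloop
  endfacet
  facet normal 1.0000 0.0000 0.0000
    outer loop
      vertex 27.25 0.00 0.00
      vertex 27.25 5.15 0.00
      vertex 27.25 5.15 21.02
    endloop
  endfacet
  facet normal 1.0000 0.0000 0.0000
    outer loop
      vertex 27.25 0.00 0.00
      vertex 27.25 5.15 21.02
      vertex 27.25 0.00 21.02
    endloop
  endfacet
  facet normal 0.0000 1.0000 0.0000
    outer loop
      vertex 27.25 5.15 0.00
      vertex 4.08 5.15 0.00
      vertex 4.08 5.15 21.02
    endloop
  endfacet
  facet normal 0.0000 1.0000 0.0000
    outer loop
      vertex 27.25 5.15 0.00
      vertex 4.08 5.15 21.02
      vertex 27.25 5.15 21.02
    endloop
  endfacet
  facet normal 1.0000 0.0000 0.0000
    outer loop
      vertex 4.08 5.15 0.00
      vertex 4.08 13.71 0.00
      vertex 4.08 13.71 21.02
    endloop
  endfacet
  facet normal 1.0000 0.0000 0.0000
    outer loop
      vertex 4.08 5.15 0.00
      vertex 4.08 13.71 21.02
      vertex 4.08 5.15 21.02
    endloop
  endfacet
  facet normal 0.0000 1.0000 0.0000
    outer loop
      vertex 4.08 13.71 0.00
      vertex 0.00 13.71 0.00
      vertex 0.00 13.71 21.02
    endloop
  endfacet
  facet normal 0.0000 1.0000 0.0000
    outer loop
      vertex 4.08 13.71 0.00
      vertex 0.00 13.71 21.02
      vertex 4.08 13.71 21.02
    endloop
  endfacet
  facet normal -1.0000 0.0000 0.0000
    outer loop
      vertex 0.00 13.71 0.00
      vertex 0.00 0.00 0.00
      vertex 0.00 0.00 21.02
    endloop
  endfacet
  facet normal -1.0000 0.0000 0.0000
    outer loop
      vertex 0.00 13.71 0.00
      vertex 0.00 0.00 21.02
      vertex 0.00 13.71 21.02
    endloop
  endfacet
endsolid part

The G0 Z moves step by Δz≈4.20 mm. Every layer's G1 loop is the same polygon, so the solid is a straight extrusion of it from z=0 to z≈21. Closing with flat bottom and top caps and triangulating gives 20 facets — an L-shaped prism: outer 27.2 × 13.7 mm, arm thicknesses ≈ 5.15 mm (horizontal) and 4.08 mm (vertical), extruded 21 mm in z.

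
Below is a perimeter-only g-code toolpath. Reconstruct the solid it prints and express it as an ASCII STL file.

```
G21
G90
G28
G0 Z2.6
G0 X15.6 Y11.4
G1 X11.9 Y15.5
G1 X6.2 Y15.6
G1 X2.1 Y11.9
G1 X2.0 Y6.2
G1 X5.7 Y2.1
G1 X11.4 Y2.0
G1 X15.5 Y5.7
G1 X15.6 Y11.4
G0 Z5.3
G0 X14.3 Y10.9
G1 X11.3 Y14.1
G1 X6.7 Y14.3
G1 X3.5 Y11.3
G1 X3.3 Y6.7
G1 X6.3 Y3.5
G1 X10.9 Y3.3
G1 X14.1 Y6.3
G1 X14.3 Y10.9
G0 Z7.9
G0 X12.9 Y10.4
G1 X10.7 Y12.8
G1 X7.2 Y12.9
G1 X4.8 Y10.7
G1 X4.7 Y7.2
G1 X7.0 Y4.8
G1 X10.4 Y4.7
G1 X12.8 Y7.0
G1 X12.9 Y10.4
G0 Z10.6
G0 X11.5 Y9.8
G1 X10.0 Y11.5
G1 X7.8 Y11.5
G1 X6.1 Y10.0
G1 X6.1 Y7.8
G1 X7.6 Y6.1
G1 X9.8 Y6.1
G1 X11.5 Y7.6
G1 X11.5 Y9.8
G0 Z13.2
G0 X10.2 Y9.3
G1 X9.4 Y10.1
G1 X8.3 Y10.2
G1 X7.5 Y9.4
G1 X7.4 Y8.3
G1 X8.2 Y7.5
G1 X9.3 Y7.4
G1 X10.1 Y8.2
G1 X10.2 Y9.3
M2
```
solid part
  facet normal 0.0000 0.0000 -1.0000
    outer loop
      vertex 5.7 17.0 0.0
      vertex 12.5 16.8 0.0
      vertex 17.0 11.9 0.0
    endloop
  endfacet
  facet normal 0.0000 0.0000 -1.0000
    outer loop
      vertex 0.8 12.5 0.0
      vertex 5.7 17.0 0.0
      vertex 17.0 11.9 0.0
    endloop
  endfacet
  facet normal 0.0000 0.0000 -1.0000
    outer loop
      vertex 0.6 5.7 0.0
      vertex 0.8 12.5 0.0
      vertex 17.0 11.9 0.0
    endloop
  endfacet
  facet normal 0.0000 0.0000 -1.0000
    outer loop
      vertex 5.1 0.8 0.0
      vertex 0.6 5.7 0.0
      vertex 17.0 11.9 0.0
    endloop
  endfacet
  facet normal 0.0000 0.0000 -1.0000
    outer loop
      vertex 11.9 0.6 0.0
      vertex 5.1 0.8 0.0
      vertex 17.0 11.9 0.0
    endloop
  endfacet
  facet normal 0.0000 0.0000 -1.0000
    outer loop
      vertex 16.8 5.1 0.0
      vertex 11.9 0.6 0.0
      vertex 17.0 11.9 0.0
    endloop
  endfacet
  facet normal 0.6557 0.6021 0.4555
    outer loop
      vertex 17.0 11.9 0.0
      vertex 12.5 16.8 0.0
      vertex 8.8 8.8 15.9
    endloop
  endfacet
  facet normal 0.0262 0.8905 0.4542
    outer loop
      vertex 12.5 16.8 0.0
      vertex 5.7 17.0 0.0
      vertex 8.8 8.8 15.9
    endloop
  endfacet
  facet normal -0.6021 0.6557 0.4555
    outer loop
      vertex 5.7 17.0 0.0
      vertex 0.8 12.5 0.0
      vertex 8.8 8.8 15.9
    endloop
  endfacet
  facet normal -0.8905 0.0262 0.4542
    outer loop
      vertex 0.8 12.5 0.0
      vertex 0.6 5.7 0.0
      vertex 8.8 8.8 15.9
    endloop
  endfacet
  facet normal -0.6557 -0.6021 0.4555
    outer loop
      vertex 0.6 5.7 0.0
      vertex 5.1 0.8 0.0
      vertex 8.8 8.8 15.9
    endloop
  endfacet
  facet normal -0.0262 -0.8905 0.4542
    outer loop
      vertex 5.1 0.8 0.0
      vertex 11.9 0.6 0.0
      vertex 8.8 8.8 15.9
    endloop
  endfacet
  facet normal 0.6021 -0.6557 0.4555
    outer loop
      vertex 11.9 0.6 0.0
      vertex 16.8 5.1 0.0
      vertex 8.8 8.8 15.9
    endloop
  endfacet
  facet normal 0.8905 -0.0262 0.4542
    outer loop
      vertex 16.8 5.1 0.0
      vertex 17.0 11.9 0.0
      vertex 8.8 8.8 15.9
    endloop
  endfacet
endsolid part

The G0 Z moves step by Δz≈2.6 mm. The G1 loops shrink linearly with z, so the solid tapers from its base footprint up to z≈15.9. Closing with a flat bottom cap and the tapered top and triangulating gives 14 facets — a regular 8-sided pyramid, base circumscribed radius ≈ 8.8 mm, apex at z ≈ 15.9 mm.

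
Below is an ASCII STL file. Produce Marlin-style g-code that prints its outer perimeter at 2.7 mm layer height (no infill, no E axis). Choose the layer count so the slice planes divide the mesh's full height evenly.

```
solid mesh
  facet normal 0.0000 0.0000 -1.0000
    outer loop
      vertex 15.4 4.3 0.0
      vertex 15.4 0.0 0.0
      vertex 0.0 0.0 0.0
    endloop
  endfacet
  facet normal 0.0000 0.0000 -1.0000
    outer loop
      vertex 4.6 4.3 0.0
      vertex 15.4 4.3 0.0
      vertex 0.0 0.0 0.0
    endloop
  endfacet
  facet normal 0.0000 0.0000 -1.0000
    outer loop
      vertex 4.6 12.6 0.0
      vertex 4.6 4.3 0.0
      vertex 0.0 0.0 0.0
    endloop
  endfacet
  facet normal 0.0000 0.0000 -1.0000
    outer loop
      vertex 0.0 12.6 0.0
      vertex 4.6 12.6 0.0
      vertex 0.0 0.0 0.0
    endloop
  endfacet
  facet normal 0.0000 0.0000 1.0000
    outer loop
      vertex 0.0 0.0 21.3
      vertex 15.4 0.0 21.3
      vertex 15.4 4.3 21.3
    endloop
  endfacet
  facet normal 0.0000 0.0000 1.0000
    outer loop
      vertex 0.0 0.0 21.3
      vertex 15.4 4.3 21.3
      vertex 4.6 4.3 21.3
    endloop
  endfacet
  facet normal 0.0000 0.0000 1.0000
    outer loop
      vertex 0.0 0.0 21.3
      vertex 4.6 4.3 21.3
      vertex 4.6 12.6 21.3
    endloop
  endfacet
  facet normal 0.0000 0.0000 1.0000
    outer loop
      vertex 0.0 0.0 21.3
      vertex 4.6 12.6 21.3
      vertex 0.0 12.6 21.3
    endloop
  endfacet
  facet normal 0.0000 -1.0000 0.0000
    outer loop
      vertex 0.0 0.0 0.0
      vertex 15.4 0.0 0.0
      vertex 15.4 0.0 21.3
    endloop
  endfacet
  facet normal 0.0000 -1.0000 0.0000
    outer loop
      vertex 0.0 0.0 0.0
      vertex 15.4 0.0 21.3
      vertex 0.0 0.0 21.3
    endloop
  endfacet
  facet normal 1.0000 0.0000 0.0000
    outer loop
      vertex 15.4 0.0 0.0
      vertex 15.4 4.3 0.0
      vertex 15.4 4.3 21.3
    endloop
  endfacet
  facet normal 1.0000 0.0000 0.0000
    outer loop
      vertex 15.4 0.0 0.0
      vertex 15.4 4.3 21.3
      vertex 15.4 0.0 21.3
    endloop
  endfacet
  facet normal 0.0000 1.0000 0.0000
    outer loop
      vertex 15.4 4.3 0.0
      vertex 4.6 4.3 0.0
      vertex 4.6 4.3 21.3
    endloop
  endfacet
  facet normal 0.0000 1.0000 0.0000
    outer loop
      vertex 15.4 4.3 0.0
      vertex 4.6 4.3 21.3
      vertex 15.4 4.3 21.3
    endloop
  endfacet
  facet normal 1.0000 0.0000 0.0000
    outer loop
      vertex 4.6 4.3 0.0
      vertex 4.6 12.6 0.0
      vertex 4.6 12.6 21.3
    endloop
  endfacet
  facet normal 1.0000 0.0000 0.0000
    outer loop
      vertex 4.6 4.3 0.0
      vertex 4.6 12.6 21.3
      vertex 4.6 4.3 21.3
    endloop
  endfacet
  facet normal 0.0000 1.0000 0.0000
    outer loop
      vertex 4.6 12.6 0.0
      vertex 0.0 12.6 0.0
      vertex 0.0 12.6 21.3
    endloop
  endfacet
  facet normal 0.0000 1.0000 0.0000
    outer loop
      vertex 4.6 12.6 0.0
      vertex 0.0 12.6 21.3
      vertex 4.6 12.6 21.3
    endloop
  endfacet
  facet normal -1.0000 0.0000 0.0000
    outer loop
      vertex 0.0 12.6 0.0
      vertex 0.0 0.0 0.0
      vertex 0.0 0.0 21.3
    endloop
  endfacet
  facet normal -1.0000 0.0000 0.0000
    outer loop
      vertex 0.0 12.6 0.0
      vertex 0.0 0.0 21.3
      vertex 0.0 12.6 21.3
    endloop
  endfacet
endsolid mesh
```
; perimeter-only toolpath
G21 ; units = mm
G90 ; absolute positioning
G28 ; home
; layer 1
G0 Z2.7
G0 X0.0 Y0.0
G1 X15.4 Y0.0
G1 X15.4 Y4.3
G1 X4.6 Y4.3
G1 X4.6 Y12.6
G1 X0.0 Y12.6
G1 X0.0 Y0.0
; layer 2
G0 Z5.3
G0 X0.0 Y0.0
G1 X15.4 Y0.0
G1 X15.4 Y4.3
G1 X4.6 Y4.3
G1 X4.6 Y12.6
G1 X0.0 Y12.6
G1 X0.0 Y0.0
; layer 3
G0 Z8.0
G0 X0.0 Y0.0
G1 X15.4 Y0.0
G1 X15.4 Y4.3
G1 X4.6 Y4.3
G1 X4.6 Y12.6
G1 X0.0 Y12.6
G1 X0.0 Y0.0
; layer 4
G0 Z10.7
G0 X0.0 Y0.0
G1 X15.4 Y0.0
G1 X15.4 Y4.3
G1 X4.6 Y4.3
G1 X4.6 Y12.6
G1 X0.0 Y12.6
G1 X0.0 Y0.0
; layer 5
G0 Z13.3
G0 X0.0 Y0.0
G1 X15.4 Y0.0
G1 X15.4 Y4.3
G1 X4.6 Y4.3
G1 X4.6 Y12.6
G1 X0.0 Y12.6
G1 X0.0 Y0.0
; layer 6
G0 Z16.0
G0 X0.0 Y0.0
G1 X15.4 Y0.0
G1 X15.4 Y4.3
G1 X4.6 Y4.3
G1 X4.6 Y12.6
G1 X0.0 Y12.6
G1 X0.0 Y0.0
; layer 7
G0 Z18.6
G0 X0.0 Y0.0
G1 X15.4 Y0.0
G1 X15.4 Y4.3
G1 X4.6 Y4.3
G1 X4.6 Y12.6
G1 X0.0 Y12.6
G1 X0.0 Y0.0
; layer 8
G0 Z21.3
G0 X0.0 Y0.0
G1 X15.4 Y0.0
G1 X15.4 Y4.3
G1 X4.6 Y4.3
G1 X4.6 Y12.6
G1 X0.0 Y12.6
G1 X0.0 Y0.0
M2 ; end

The solid is an L-shaped prism: outer 15.4 × 12.6 mm, arm thicknesses ≈ 4.3 mm (horizontal) and 4.6 mm (vertical), extruded 21.3 mm in z. Slicing at Δz = 2.7 mm — 8 equal slices spanning the solid's height, so layer i sits at z = i·h/8 — gives 8 non-empty perimeters. Each is a 6-segment closed polygon; G0 lifts to the layer z and rapids to the start vertex, then G1 traces the edges.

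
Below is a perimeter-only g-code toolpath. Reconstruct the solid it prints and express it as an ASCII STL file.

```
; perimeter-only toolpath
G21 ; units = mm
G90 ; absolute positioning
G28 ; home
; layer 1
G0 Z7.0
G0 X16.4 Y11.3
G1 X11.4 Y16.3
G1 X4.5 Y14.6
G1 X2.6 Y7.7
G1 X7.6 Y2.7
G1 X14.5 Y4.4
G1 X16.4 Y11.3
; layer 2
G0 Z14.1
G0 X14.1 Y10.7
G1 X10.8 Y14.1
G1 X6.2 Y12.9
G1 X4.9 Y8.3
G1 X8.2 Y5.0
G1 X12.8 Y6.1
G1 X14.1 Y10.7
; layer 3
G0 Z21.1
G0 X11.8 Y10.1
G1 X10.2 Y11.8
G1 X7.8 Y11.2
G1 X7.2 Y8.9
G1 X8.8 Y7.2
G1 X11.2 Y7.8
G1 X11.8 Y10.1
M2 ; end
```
solid part
  facet normal 0.0000 0.0000 -1.0000
    outer loop
      vertex 2.9 16.3 0.0
      vertex 12.1 18.6 0.0
      vertex 18.7 11.9 0.0
    endloop
  endfacet
  facet normal 0.0000 0.0000 -1.0000
    outer loop
      vertex 0.3 7.1 0.0
      vertex 2.9 16.3 0.0
      vertex 18.7 11.9 0.0
    endloop
  endfacet
  facet normal 0.0000 0.0000 -1.0000
    outer loop
      vertex 6.9 0.4 0.0
      vertex 0.3 7.1 0.0
      vertex 18.7 11.9 0.0
    endloop
  endfacet
  facet normal 0.0000 0.0000 -1.0000
    outer loop
      vertex 16.1 2.7 0.0
      vertex 6.9 0.4 0.0
      vertex 18.7 11.9 0.0
    endloop
  endfacet
  facet normal 0.6838 0.6736 0.2804
    outer loop
      vertex 18.7 11.9 0.0
      vertex 12.1 18.6 0.0
      vertex 9.5 9.5 28.2
    endloop
  endfacet
  facet normal -0.2329 0.9316 0.2791
    outer loop
      vertex 12.1 18.6 0.0
      vertex 2.9 16.3 0.0
      vertex 9.5 9.5 28.2
    endloop
  endfacet
  facet normal -0.9240 0.2611 0.2792
    outer loop
      vertex 2.9 16.3 0.0
      vertex 0.3 7.1 0.0
      vertex 9.5 9.5 28.2
    endloop
  endfacet
  facet normal -0.6838 -0.6736 0.2804
    outer loop
      vertex 0.3 7.1 0.0
      vertex 6.9 0.4 0.0
      vertex 9.5 9.5 28.2
    endloop
  endfacet
  facet normal 0.2329 -0.9316 0.2791
    outer loop
      vertex 6.9 0.4 0.0
      vertex 16.1 2.7 0.0
      vertex 9.5 9.5 28.2
    endloop
  endfacet
  facet normal 0.9240 -0.2611 0.2792
    outer loop
      vertex 16.1 2.7 0.0
      vertex 18.7 11.9 0.0
      vertex 9.5 9.5 28.2
    endloop
  endfacet
endsolid part

The G0 Z moves step by Δz≈7.0 mm. The G1 loops shrink linearly with z, so the solid tapers from its base footprint up to z≈28.2. Closing with a flat bottom cap and the tapered top and triangulating gives 10 facets — a regular 6-sided pyramid, base circumscribed radius ≈ 9.5 mm, apex at z ≈ 28.2 mm.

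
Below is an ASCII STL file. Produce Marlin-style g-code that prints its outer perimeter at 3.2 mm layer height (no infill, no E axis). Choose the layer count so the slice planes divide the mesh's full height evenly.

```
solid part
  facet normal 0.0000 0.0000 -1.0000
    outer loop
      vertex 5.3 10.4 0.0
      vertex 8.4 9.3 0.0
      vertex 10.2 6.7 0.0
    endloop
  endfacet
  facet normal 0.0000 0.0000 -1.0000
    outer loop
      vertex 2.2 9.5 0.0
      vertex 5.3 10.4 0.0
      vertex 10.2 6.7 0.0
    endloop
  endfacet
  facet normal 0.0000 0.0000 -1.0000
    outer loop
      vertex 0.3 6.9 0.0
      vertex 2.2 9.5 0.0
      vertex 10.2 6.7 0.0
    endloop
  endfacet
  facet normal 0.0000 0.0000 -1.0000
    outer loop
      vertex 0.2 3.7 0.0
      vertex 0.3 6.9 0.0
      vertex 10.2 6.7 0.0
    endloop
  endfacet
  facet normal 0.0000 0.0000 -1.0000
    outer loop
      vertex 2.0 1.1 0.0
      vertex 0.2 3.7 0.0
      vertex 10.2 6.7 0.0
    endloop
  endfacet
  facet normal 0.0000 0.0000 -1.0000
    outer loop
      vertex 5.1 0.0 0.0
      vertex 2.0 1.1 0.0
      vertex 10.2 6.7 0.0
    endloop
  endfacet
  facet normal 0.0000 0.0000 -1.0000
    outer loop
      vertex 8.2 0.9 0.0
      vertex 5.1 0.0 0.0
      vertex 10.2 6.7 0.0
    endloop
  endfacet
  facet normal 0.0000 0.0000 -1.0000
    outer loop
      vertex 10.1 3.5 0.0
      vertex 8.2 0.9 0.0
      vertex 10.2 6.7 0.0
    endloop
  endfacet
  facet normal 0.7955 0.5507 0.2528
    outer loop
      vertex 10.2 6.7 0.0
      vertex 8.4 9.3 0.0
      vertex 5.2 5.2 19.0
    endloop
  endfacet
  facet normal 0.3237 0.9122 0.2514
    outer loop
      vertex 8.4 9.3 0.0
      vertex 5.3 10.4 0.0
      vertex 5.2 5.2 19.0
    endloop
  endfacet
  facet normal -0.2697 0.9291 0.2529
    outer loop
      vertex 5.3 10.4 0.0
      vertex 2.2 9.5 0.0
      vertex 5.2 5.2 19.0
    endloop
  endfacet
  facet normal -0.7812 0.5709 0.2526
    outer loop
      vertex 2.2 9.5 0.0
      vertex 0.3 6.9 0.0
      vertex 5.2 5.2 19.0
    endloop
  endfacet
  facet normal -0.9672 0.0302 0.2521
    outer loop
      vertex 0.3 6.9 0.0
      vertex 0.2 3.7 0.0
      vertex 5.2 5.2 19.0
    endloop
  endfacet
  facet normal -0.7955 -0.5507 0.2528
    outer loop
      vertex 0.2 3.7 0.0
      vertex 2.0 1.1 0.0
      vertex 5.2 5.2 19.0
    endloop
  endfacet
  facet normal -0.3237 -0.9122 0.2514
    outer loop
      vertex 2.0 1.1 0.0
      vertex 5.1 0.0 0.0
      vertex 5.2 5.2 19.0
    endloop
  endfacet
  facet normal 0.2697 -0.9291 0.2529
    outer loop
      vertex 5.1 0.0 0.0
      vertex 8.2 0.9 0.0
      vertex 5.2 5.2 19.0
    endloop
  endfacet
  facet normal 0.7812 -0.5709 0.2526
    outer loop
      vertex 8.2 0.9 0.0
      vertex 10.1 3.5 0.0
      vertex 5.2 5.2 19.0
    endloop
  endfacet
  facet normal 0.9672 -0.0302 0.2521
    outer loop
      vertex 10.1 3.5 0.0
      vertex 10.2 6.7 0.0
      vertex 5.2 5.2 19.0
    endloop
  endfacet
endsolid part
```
; perimeter-only toolpath
G21 ; units = mm
G90 ; absolute positioning
G28 ; home
; layer 1
G0 Z3.2
G0 X9.4 Y6.5
G1 X7.9 Y8.6
G1 X5.3 Y9.5
G1 X2.7 Y8.8
G1 X1.1 Y6.6
G1 X1.0 Y4.0
G1 X2.5 Y1.8
G1 X5.1 Y0.9
G1 X7.7 Y1.6
G1 X9.3 Y3.8
G1 X9.4 Y6.5
; layer 2
G0 Z6.3
G0 X8.5 Y6.2
G1 X7.3 Y7.9
G1 X5.3 Y8.7
G1 X3.2 Y8.1
G1 X1.9 Y6.3
G1 X1.9 Y4.2
G1 X3.1 Y2.5
G1 X5.1 Y1.7
G1 X7.2 Y2.3
G1 X8.5 Y4.1
G1 X8.5 Y6.2
; layer 3
G0 Z9.5
G0 X7.7 Y6.0
G1 X6.8 Y7.2
G1 X5.2 Y7.8
G1 X3.7 Y7.3
G1 X2.8 Y6.1
G1 X2.7 Y4.5
G1 X3.6 Y3.2
G1 X5.2 Y2.6
G1 X6.7 Y3.1
G1 X7.7 Y4.3
G1 X7.7 Y6.0
; layer 4
G0 Z12.7
G0 X6.9 Y5.7
G1 X6.3 Y6.6
G1 X5.2 Y6.9
G1 X4.2 Y6.6
G1 X3.6 Y5.8
G1 X3.5 Y4.7
G1 X4.1 Y3.8
G1 X5.2 Y3.5
G1 X6.2 Y3.8
G1 X6.8 Y4.6
G1 X6.9 Y5.7
; layer 5
G0 Z15.8
G0 X6.0 Y5.5
G1 X5.7 Y5.9
G1 X5.2 Y6.1
G1 X4.7 Y5.9
G1 X4.4 Y5.5
G1 X4.4 Y5.0
G1 X4.7 Y4.5
G1 X5.2 Y4.3
G1 X5.7 Y4.5
G1 X6.0 Y4.9
G1 X6.0 Y5.5
M2 ; end

The solid is a regular 10-sided pyramid, base circumscribed radius ≈ 5.2 mm, apex at z ≈ 19 mm. Slicing at Δz = 3.2 mm — 6 equal slices spanning the solid's height, so layer i sits at z = i·h/6 — gives 5 non-empty perimeters. Each is a 10-segment closed polygon; G0 lifts to the layer z and rapids to the start vertex, then G1 traces the edges. The cross-section shrinks linearly with z (the slice at the apex is degenerate and omitted).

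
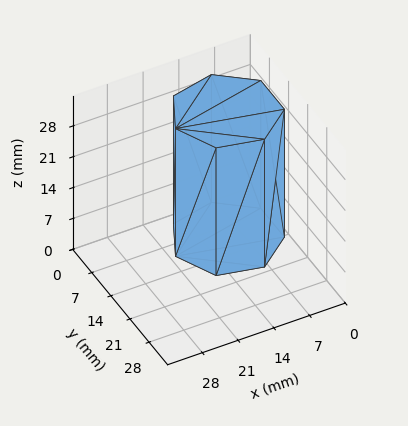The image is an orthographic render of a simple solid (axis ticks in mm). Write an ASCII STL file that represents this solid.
Reading the render: the shape is a regular 7-sided prism (a cylinder approximated with 7 flat sides), circumscribed radius ≈ 10 mm, height ≈ 29 mm (dimensions read to the nearest mm from the axis ticks). For the STL, each face is triangulated and given an outward normal.

solid part
  facet normal 0.0000 0.0000 -1.0000
    outer loop
      vertex 7.77 19.75 0.00
      vertex 16.23 17.82 0.00
      vertex 20.00 10.00 0.00
    endloop
  endfacet
  facet normal 0.0000 0.0000 -1.0000
    outer loop
      vertex 0.99 14.34 0.00
      vertex 7.77 19.75 0.00
      vertex 20.00 10.00 0.00
    endloop
  endfacet
  facet normal 0.0000 0.0000 -1.0000
    outer loop
      vertex 0.99 5.66 0.00
      vertex 0.99 14.34 0.00
      vertex 20.00 10.00 0.00
    endloop
  endfacet
  facet normal 0.0000 0.0000 -1.0000
    outer loop
      vertex 7.77 0.25 0.00
      vertex 0.99 5.66 0.00
      vertex 20.00 10.00 0.00
    endloop
  endfacet
  facet normal 0.0000 0.0000 -1.0000
    outer loop
      vertex 16.23 2.18 0.00
      vertex 7.77 0.25 0.00
      vertex 20.00 10.00 0.00
    endloop
  endfacet
  facet normal 0.0000 0.0000 1.0000
    outer loop
      vertex 20.00 10.00 29.00
      vertex 16.23 17.82 29.00
      vertex 7.77 19.75 29.00
    endloop
  endfacet
  facet normal 0.0000 0.0000 1.0000
    outer loop
      vertex 20.00 10.00 29.00
      vertex 7.77 19.75 29.00
      vertex 0.99 14.34 29.00
    endloop
  endfacet
  facet normal 0.0000 0.0000 1.0000
    outer loop
      vertex 20.00 10.00 29.00
      vertex 0.99 14.34 29.00
      vertex 0.99 5.66 29.00
    endloop
  endfacet
  facet normal 0.0000 0.0000 1.0000
    outer loop
      vertex 20.00 10.00 29.00
      vertex 0.99 5.66 29.00
      vertex 7.77 0.25 29.00
    endloop
  endfacet
  facet normal 0.0000 0.0000 1.0000
    outer loop
      vertex 20.00 10.00 29.00
      vertex 7.77 0.25 29.00
      vertex 16.23 2.18 29.00
    endloop
  endfacet
  facet normal 0.9008 0.4343 0.0000
    outer loop
      vertex 20.00 10.00 0.00
      vertex 16.23 17.82 0.00
      vertex 16.23 17.82 29.00
    endloop
  endfacet
  facet normal 0.9008 0.4343 0.0000
    outer loop
      vertex 20.00 10.00 0.00
      vertex 16.23 17.82 29.00
      vertex 20.00 10.00 29.00
    endloop
  endfacet
  facet normal 0.2224 0.9750 0.0000
    outer loop
      vertex 16.23 17.82 0.00
      vertex 7.77 19.75 0.00
      vertex 7.77 19.75 29.00
    endloop
  endfacet
  facet normal 0.2224 0.9750 0.0000
    outer loop
      vertex 16.23 17.82 0.00
      vertex 7.77 19.75 29.00
      vertex 16.23 17.82 29.00
    endloop
  endfacet
  facet normal -0.6237 0.7817 0.0000
    outer loop
      vertex 7.77 19.75 0.00
      vertex 0.99 14.34 0.00
      vertex 0.99 14.34 29.00
    endloop
  endfacet
  facet normal -0.6237 0.7817 0.0000
    outer loop
      vertex 7.77 19.75 0.00
      vertex 0.99 14.34 29.00
      vertex 7.77 19.75 29.00
    endloop
  endfacet
  facet normal -1.0000 0.0000 0.0000
    outer loop
      vertex 0.99 14.34 0.00
      vertex 0.99 5.66 0.00
      vertex 0.99 5.66 29.00
    endloop
  endfacet
  facet normal -1.0000 0.0000 0.0000
    outer loop
      vertex 0.99 14.34 0.00
      vertex 0.99 5.66 29.00
      vertex 0.99 14.34 29.00
    endloop
  endfacet
  facet normal -0.6237 -0.7817 0.0000
    outer loop
      vertex 0.99 5.66 0.00
      vertex 7.77 0.25 0.00
      vertex 7.77 0.25 29.00
    endloop
  endfacet
  facet normal -0.6237 -0.7817 0.0000
    outer loop
      vertex 0.99 5.66 0.00
      vertex 7.77 0.25 29.00
      vertex 0.99 5.66 29.00
    endloop
  endfacet
  facet normal 0.2224 -0.9750 0.0000
    outer loop
      vertex 7.77 0.25 0.00
      vertex 16.23 2.18 0.00
      vertex 16.23 2.18 29.00
    endloop
  endfacet
  facet normal 0.2224 -0.9750 0.0000
    outer loop
      vertex 7.77 0.25 0.00
      vertex 16.23 2.18 29.00
      vertex 7.77 0.25 29.00
    endloop
  endfacet
  facet normal 0.9008 -0.4343 0.0000
    outer loop
      vertex 16.23 2.18 0.00
      vertex 20.00 10.00 0.00
      vertex 20.00 10.00 29.00
    endloop
  endfacet
  facet normal 0.9008 -0.4343 0.0000
    outer loop
      vertex 16.23 2.18 0.00
      vertex 20.00 10.00 29.00
      vertex 16.23 2.18 29.00
    endloop
  endfacet
endsolid part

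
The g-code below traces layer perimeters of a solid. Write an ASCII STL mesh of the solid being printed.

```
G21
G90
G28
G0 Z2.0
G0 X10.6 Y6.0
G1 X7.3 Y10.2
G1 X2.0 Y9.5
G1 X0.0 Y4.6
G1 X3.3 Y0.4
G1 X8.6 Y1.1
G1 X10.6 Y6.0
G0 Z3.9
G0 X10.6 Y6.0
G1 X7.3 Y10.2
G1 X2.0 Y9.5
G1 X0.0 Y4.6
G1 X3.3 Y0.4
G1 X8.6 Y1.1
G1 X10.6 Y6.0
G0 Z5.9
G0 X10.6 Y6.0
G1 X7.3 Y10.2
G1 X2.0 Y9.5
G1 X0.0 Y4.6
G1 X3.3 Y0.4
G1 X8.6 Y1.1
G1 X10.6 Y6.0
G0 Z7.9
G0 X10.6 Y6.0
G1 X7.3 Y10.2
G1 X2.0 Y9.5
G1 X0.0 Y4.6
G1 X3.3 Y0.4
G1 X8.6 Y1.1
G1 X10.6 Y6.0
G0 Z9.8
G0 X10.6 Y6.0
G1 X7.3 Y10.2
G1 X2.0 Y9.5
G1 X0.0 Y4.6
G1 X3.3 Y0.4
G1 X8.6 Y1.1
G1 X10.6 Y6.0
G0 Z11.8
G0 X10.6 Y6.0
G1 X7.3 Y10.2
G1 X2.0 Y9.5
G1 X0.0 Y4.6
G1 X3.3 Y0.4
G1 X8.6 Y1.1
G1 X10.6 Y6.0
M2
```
solid part
  facet normal 0.0000 0.0000 -1.0000
    outer loop
      vertex 2.0 9.5 0.0
      vertex 7.3 10.2 0.0
      vertex 10.6 6.0 0.0
    endloop
  endfacet
  facet normal 0.0000 0.0000 -1.0000
    outer loop
      vertex 0.0 4.6 0.0
      vertex 2.0 9.5 0.0
      vertex 10.6 6.0 0.0
    endloop
  endfacet
  facet normal 0.0000 0.0000 -1.0000
    outer loop
      vertex 3.3 0.4 0.0
      vertex 0.0 4.6 0.0
      vertex 10.6 6.0 0.0
    endloop
  endfacet
  facet normal 0.0000 0.0000 -1.0000
    outer loop
      vertex 8.6 1.1 0.0
      vertex 3.3 0.4 0.0
      vertex 10.6 6.0 0.0
    endloop
  endfacet
  facet normal 0.0000 0.0000 1.0000
    outer loop
      vertex 10.6 6.0 11.8
      vertex 7.3 10.2 11.8
      vertex 2.0 9.5 11.8
    endloop
  endfacet
  facet normal 0.0000 0.0000 1.0000
    outer loop
      vertex 10.6 6.0 11.8
      vertex 2.0 9.5 11.8
      vertex 0.0 4.6 11.8
    endloop
  endfacet
  facet normal 0.0000 0.0000 1.0000
    outer loop
      vertex 10.6 6.0 11.8
      vertex 0.0 4.6 11.8
      vertex 3.3 0.4 11.8
    endloop
  endfacet
  facet normal 0.0000 0.0000 1.0000
    outer loop
      vertex 10.6 6.0 11.8
      vertex 3.3 0.4 11.8
      vertex 8.6 1.1 11.8
    endloop
  endfacet
  facet normal 0.7863 0.6178 0.0000
    outer loop
      vertex 10.6 6.0 0.0
      vertex 7.3 10.2 0.0
      vertex 7.3 10.2 11.8
    endloop
  endfacet
  facet normal 0.7863 0.6178 0.0000
    outer loop
      vertex 10.6 6.0 0.0
      vertex 7.3 10.2 11.8
      vertex 10.6 6.0 11.8
    endloop
  endfacet
  facet normal -0.1309 0.9914 0.0000
    outer loop
      vertex 7.3 10.2 0.0
      vertex 2.0 9.5 0.0
      vertex 2.0 9.5 11.8
    endloop
  endfacet
  facet normal -0.1309 0.9914 0.0000
    outer loop
      vertex 7.3 10.2 0.0
      vertex 2.0 9.5 11.8
      vertex 7.3 10.2 11.8
    endloop
  endfacet
  facet normal -0.9258 0.3779 0.0000
    outer loop
      vertex 2.0 9.5 0.0
      vertex 0.0 4.6 0.0
      vertex 0.0 4.6 11.8
    endloop
  endfacet
  facet normal -0.9258 0.3779 0.0000
    outer loop
      vertex 2.0 9.5 0.0
      vertex 0.0 4.6 11.8
      vertex 2.0 9.5 11.8
    endloop
  endfacet
  facet normal -0.7863 -0.6178 0.0000
    outer loop
      vertex 0.0 4.6 0.0
      vertex 3.3 0.4 0.0
      vertex 3.3 0.4 11.8
    endloop
  endfacet
  facet normal -0.7863 -0.6178 0.0000
    outer loop
      vertex 0.0 4.6 0.0
      vertex 3.3 0.4 11.8
      vertex 0.0 4.6 11.8
    endloop
  endfacet
  facet normal 0.1309 -0.9914 0.0000
    outer loop
      vertex 3.3 0.4 0.0
      vertex 8.6 1.1 0.0
      vertex 8.6 1.1 11.8
    endloop
  endfacet
  facet normal 0.1309 -0.9914 0.0000
    outer loop
      vertex 3.3 0.4 0.0
      vertex 8.6 1.1 11.8
      vertex 3.3 0.4 11.8
    endloop
  endfacet
  facet normal 0.9258 -0.3779 0.0000
    outer loop
      vertex 8.6 1.1 0.0
      vertex 10.6 6.0 0.0
      vertex 10.6 6.0 11.8
    endloop
  endfacet
  facet normal 0.9258 -0.3779 0.0000
    outer loop
      vertex 8.6 1.1 0.0
      vertex 10.6 6.0 11.8
      vertex 8.6 1.1 11.8
    endloop
  endfacet
endsolid part

The G0 Z moves step by Δz≈2.0 mm. Every layer's G1 loop is the same polygon, so the solid is a straight extrusion of it from z=0 to z≈11.8. Closing with flat bottom and top caps and triangulating gives 20 facets — a regular 6-sided prism (a cylinder approximated with 6 flat sides), circumscribed radius ≈ 5.3 mm, height ≈ 11.8 mm.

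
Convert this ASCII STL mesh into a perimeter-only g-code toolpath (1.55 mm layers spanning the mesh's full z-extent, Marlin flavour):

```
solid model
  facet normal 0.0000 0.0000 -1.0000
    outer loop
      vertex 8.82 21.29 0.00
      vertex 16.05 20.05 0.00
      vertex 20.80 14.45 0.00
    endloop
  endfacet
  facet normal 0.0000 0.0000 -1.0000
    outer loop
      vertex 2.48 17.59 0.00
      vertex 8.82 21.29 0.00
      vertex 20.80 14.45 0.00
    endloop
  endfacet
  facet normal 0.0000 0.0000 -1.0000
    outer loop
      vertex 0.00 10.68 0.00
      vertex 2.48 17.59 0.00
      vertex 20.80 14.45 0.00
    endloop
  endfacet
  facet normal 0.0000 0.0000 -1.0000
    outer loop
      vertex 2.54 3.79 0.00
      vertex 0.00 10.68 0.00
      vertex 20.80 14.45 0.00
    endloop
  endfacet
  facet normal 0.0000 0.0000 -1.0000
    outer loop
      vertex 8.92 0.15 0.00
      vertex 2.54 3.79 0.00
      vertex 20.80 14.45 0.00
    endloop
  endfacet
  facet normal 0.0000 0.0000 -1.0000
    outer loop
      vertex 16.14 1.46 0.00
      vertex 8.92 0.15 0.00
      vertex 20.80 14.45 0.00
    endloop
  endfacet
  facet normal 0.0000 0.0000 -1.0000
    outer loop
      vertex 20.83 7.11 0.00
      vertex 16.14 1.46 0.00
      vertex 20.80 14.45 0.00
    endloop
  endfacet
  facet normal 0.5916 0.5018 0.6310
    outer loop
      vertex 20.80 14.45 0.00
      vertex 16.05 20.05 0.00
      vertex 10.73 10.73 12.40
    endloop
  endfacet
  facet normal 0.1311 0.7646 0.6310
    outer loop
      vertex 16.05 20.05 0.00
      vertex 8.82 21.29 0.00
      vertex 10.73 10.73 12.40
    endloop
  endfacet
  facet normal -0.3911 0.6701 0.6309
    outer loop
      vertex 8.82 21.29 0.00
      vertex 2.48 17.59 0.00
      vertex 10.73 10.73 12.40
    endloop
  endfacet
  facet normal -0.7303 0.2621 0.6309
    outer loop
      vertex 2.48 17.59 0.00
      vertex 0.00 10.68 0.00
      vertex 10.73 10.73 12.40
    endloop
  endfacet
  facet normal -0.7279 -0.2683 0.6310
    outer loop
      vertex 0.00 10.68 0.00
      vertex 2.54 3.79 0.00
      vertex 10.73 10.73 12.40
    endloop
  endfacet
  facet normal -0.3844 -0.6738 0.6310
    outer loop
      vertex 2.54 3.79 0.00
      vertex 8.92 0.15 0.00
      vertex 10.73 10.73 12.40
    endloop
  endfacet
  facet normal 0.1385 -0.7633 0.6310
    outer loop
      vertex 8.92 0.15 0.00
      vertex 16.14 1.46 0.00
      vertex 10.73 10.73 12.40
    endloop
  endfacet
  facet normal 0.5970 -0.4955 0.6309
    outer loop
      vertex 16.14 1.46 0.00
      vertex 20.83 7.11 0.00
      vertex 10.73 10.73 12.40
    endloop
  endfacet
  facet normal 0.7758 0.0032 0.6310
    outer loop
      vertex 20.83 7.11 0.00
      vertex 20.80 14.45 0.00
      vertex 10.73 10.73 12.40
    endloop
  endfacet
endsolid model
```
; perimeter-only toolpath
G21 ; units = mm
G90 ; absolute positioning
G28 ; home
; layer 1
G0 Z1.55
G0 X19.54 Y13.98
G1 X15.39 Y18.88
G1 X9.06 Y19.97
G1 X3.51 Y16.73
G1 X1.34 Y10.69
G1 X3.56 Y4.66
G1 X9.15 Y1.47
G1 X15.46 Y2.62
G1 X19.57 Y7.56
G1 X19.54 Y13.98
; layer 2
G0 Z3.10
G0 X18.28 Y13.52
G1 X14.72 Y17.72
G1 X9.30 Y18.65
G1 X4.54 Y15.88
G1 X2.68 Y10.69
G1 X4.59 Y5.53
G1 X9.37 Y2.79
G1 X14.79 Y3.78
G1 X18.30 Y8.02
G1 X18.28 Y13.52
; layer 3
G0 Z4.65
G0 X17.02 Y13.05
G1 X14.05 Y16.55
G1 X9.54 Y17.33
G1 X5.57 Y15.02
G1 X4.02 Y10.70
G1 X5.61 Y6.39
G1 X9.60 Y4.12
G1 X14.11 Y4.94
G1 X17.04 Y8.47
G1 X17.02 Y13.05
; layer 4
G0 Z6.20
G0 X15.77 Y12.59
G1 X13.39 Y15.39
G1 X9.78 Y16.01
G1 X6.61 Y14.16
G1 X5.37 Y10.71
G1 X6.63 Y7.26
G1 X9.82 Y5.44
G1 X13.44 Y6.10
G1 X15.78 Y8.92
G1 X15.77 Y12.59
; layer 5
G0 Z7.75
G0 X14.51 Y12.12
G1 X12.73 Y14.23
G1 X10.01 Y14.69
G1 X7.64 Y13.30
G1 X6.71 Y10.71
G1 X7.66 Y8.13
G1 X10.05 Y6.76
G1 X12.76 Y7.25
G1 X14.52 Y9.37
G1 X14.51 Y12.12
; layer 6
G0 Z9.30
G0 X13.25 Y11.66
G1 X12.06 Y13.06
G1 X10.25 Y13.37
G1 X8.67 Y12.45
G1 X8.05 Y10.72
G1 X8.68 Y8.99
G1 X10.28 Y8.08
G1 X12.08 Y8.41
G1 X13.25 Y9.82
G1 X13.25 Y11.66
; layer 7
G0 Z10.85
G0 X11.99 Y11.20
G1 X11.39 Y11.89
G1 X10.49 Y12.05
G1 X9.70 Y11.59
G1 X9.39 Y10.72
G1 X9.71 Y9.86
G1 X10.50 Y9.41
G1 X11.41 Y9.57
G1 X11.99 Y10.28
G1 X11.99 Y11.20
M2 ; end

The solid is a regular 9-sided pyramid, base circumscribed radius ≈ 10.7 mm, apex at z ≈ 12.4 mm. Slicing at Δz = 1.55 mm — 8 equal slices spanning the solid's height, so layer i sits at z = i·h/8 — gives 7 non-empty perimeters. Each is a 9-segment closed polygon; G0 lifts to the layer z and rapids to the start vertex, then G1 traces the edges. The cross-section shrinks linearly with z (the slice at the apex is degenerate and omitted).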